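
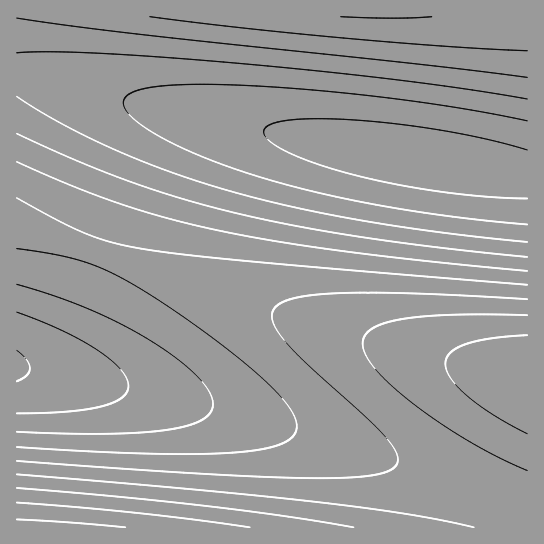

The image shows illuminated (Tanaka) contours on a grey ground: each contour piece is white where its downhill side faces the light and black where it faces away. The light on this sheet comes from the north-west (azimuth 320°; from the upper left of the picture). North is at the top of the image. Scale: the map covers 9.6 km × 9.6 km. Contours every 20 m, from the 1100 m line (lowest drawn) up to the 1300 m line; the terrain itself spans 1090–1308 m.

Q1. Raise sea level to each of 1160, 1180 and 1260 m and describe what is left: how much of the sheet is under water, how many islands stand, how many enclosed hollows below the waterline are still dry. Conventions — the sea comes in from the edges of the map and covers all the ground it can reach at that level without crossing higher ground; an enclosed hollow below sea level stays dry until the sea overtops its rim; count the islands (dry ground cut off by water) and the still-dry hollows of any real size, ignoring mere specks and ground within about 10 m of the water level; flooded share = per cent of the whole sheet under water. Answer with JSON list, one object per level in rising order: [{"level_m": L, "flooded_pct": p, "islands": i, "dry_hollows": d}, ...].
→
[{"level_m": 1160, "flooded_pct": 35, "islands": 0, "dry_hollows": 0}, {"level_m": 1180, "flooded_pct": 47, "islands": 0, "dry_hollows": 0}, {"level_m": 1260, "flooded_pct": 95, "islands": 0, "dry_hollows": 0}]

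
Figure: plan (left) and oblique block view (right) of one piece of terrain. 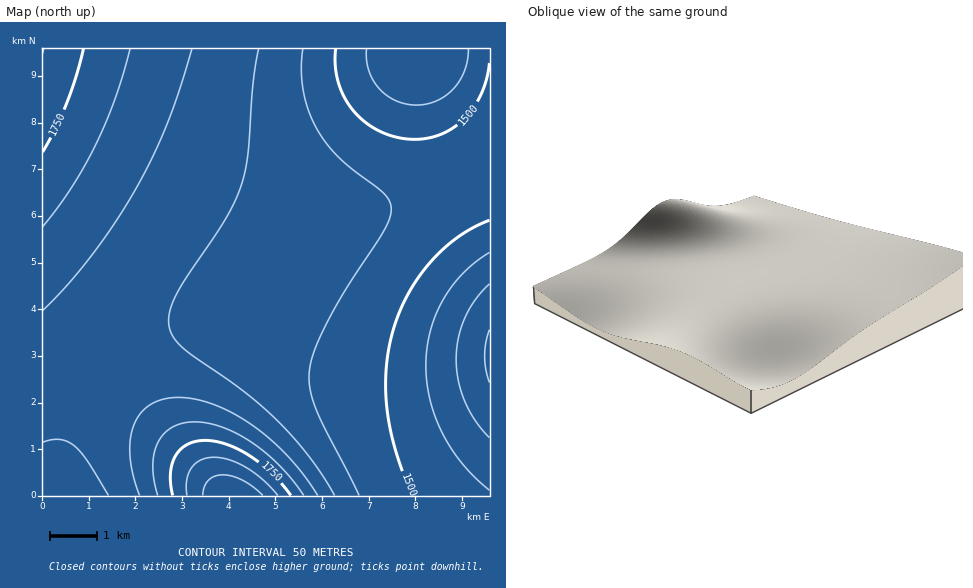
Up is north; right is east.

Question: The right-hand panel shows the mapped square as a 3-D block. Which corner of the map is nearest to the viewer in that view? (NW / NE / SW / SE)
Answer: NE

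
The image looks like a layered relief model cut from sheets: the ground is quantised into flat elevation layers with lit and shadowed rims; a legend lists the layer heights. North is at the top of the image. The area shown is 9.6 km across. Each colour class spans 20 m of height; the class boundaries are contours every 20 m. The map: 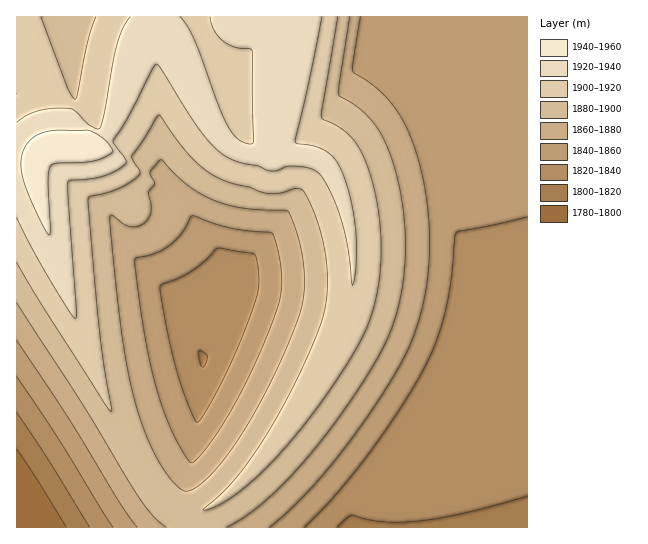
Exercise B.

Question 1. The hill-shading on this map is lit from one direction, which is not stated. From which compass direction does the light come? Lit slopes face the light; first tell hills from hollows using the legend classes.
NW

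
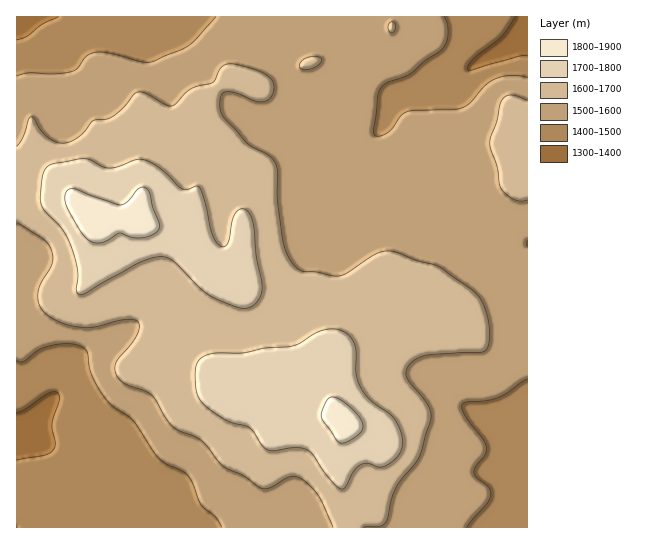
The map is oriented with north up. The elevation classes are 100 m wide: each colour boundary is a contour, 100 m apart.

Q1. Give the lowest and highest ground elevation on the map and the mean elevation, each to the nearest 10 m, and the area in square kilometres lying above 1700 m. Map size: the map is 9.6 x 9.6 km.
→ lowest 1350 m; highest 1840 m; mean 1590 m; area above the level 13.4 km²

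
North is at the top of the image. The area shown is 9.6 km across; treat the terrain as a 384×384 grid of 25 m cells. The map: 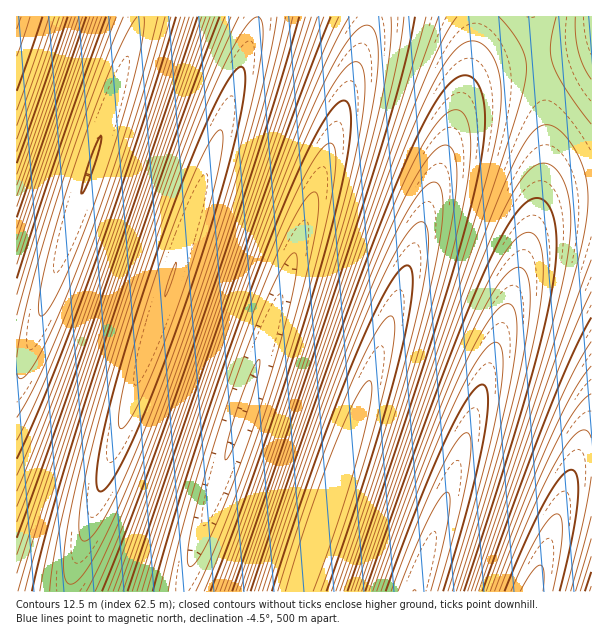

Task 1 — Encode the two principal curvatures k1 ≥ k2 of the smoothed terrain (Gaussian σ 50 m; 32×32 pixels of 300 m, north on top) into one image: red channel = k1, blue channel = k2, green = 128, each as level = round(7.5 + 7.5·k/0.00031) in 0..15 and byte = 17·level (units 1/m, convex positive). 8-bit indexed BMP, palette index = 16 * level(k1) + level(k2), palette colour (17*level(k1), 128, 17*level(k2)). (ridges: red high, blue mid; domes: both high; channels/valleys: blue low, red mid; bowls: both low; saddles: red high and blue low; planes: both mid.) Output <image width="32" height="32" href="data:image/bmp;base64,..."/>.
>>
<image width="32" height="32" href="data:image/bmp;base64,Qk02CAAAAAAAADYEAAAoAAAAIAAAACAAAAABAAgAAAAAAAAEAAATCwAAEwsAAAABAAAAAAAAAIAAABGAAAAigAAAM4AAAESAAABVgAAAZoAAAHeAAACIgAAAmYAAAKqAAAC7gAAAzIAAAN2AAADugAAA/4AAAACAEQARgBEAIoARADOAEQBEgBEAVYARAGaAEQB3gBEAiIARAJmAEQCqgBEAu4ARAMyAEQDdgBEA7oARAP+AEQAAgCIAEYAiACKAIgAzgCIARIAiAFWAIgBmgCIAd4AiAIiAIgCZgCIAqoAiALuAIgDMgCIA3YAiAO6AIgD/gCIAAIAzABGAMwAigDMAM4AzAESAMwBVgDMAZoAzAHeAMwCIgDMAmYAzAKqAMwC7gDMAzIAzAN2AMwDugDMA/4AzAACARAARgEQAIoBEADOARABEgEQAVYBEAGaARAB3gEQAiIBEAJmARACqgEQAu4BEAMyARADdgEQA7oBEAP+ARAAAgFUAEYBVACKAVQAzgFUARIBVAFWAVQBmgFUAd4BVAIiAVQCZgFUAqoBVALuAVQDMgFUA3YBVAO6AVQD/gFUAAIBmABGAZgAigGYAM4BmAESAZgBVgGYAZoBmAHeAZgCIgGYAmYBmAKqAZgC7gGYAzIBmAN2AZgDugGYA/4BmAACAdwARgHcAIoB3ADOAdwBEgHcAVYB3AGaAdwB3gHcAiIB3AJmAdwCqgHcAu4B3AMyAdwDdgHcA7oB3AP+AdwAAgIgAEYCIACKAiAAzgIgARICIAFWAiABmgIgAd4CIAIiAiACZgIgAqoCIALuAiADMgIgA3YCIAO6AiAD/gIgAAICZABGAmQAigJkAM4CZAESAmQBVgJkAZoCZAHeAmQCIgJkAmYCZAKqAmQC7gJkAzICZAN2AmQDugJkA/4CZAACAqgARgKoAIoCqADOAqgBEgKoAVYCqAGaAqgB3gKoAiICqAJmAqgCqgKoAu4CqAMyAqgDdgKoA7oCqAP+AqgAAgLsAEYC7ACKAuwAzgLsARIC7AFWAuwBmgLsAd4C7AIiAuwCZgLsAqoC7ALuAuwDMgLsA3YC7AO6AuwD/gLsAAIDMABGAzAAigMwAM4DMAESAzABVgMwAZoDMAHeAzACIgMwAmYDMAKqAzAC7gMwAzIDMAN2AzADugMwA/4DMAACA3QARgN0AIoDdADOA3QBEgN0AVYDdAGaA3QB3gN0AiIDdAJmA3QCqgN0Au4DdAMyA3QDdgN0A7oDdAP+A3QAAgO4AEYDuACKA7gAzgO4ARIDuAFWA7gBmgO4Ad4DuAIiA7gCZgO4AqoDuALuA7gDMgO4A3YDuAO6A7gD/gO4AAID/ABGA/wAigP8AM4D/AESA/wBVgP8AZoD/AHeA/wCIgP8AmYD/AKqA/wC7gP8AzID/AN2A/wDugP8A/4D/AJe32OjXp4ZzcXBwc4a46Pj46KiGcnBwcHSHt+j4+MiXl7fY6Ni3h4RxcHByhafY+Pj4uIdzcHBwcoan2Pj42KeHp9jo6MeXhXJwcHF0l8j4+PjYl3RxcHBxhZfI6PjYt4anyOj42KeGc3BwcHOHuPj4+OiohnJwcHF0h7fo+Oi3hZfH6Pjot4d0cXBwcoWo6Pj4+LiHc3BwcHOGp9jo6MiEh7fo+PjIl4VxcHBxdJfI+Pj4yJeEcXBwcoWXx+joyISGp9j4+OinhnJwcHBzh7j4+PjYp4ZycHBxhIe32OjYg4WXyPj46MiHdHBwcHJ2qOj4+Oi4h3NxcHFzhqfH2NhyhIe36Pj42Jd1cXBwcXSXyPj4+MiXhHFwcHOFl7fY2HGDhqfo+PjoqIZycHBwc4e4+Pj42KeGcnBwcoWHt8fYcHKFl9j4+PjIh3NwcHByhqfY+Pjot4aDcXByhIanx8hwcYSHyPj4+NiXdXFwcHF0l8j4+PjIl4VycXFzhpe3x3Bwc4an6Pj46KiGcnBwcHOHuOj4+NiXhoNxcXOFl6e3cHByhZfY+Pj4yIdzcHBwcoan2Pj42KeGhHJxc4WHp7dwcHF0h8j4+PjYl3VxcHBxdZfI+Pjot4eFg3JyhIaXp3BwcHOGuOj4+OiohnJwcHBzh7fo+OjIl4aDcnKEhpencXBwcoWX2Pj4+MiHc3BwcHKGp9j4+NinhoSDc3SFh6dycHBxdIfI+Pj42Jd1cXBwcYWXx+jo2LeHhYNzdIWHl3NwcHBzhrjo+PjoqIZycHBxdIe32OjYt5eGhIN0hYaXdHFwcHF1l9j4+Pi4h3NwcHBzhqfH6OjIl4aEhHSFhpeFcnBwcHSHyPj4+NiXhXFwcHKFl8fY2Minh4WEhHWGh4ZzcHBwc4a46Pj46KeGcnBwcYSHt9fYyKeXhoSEdYaHh3RwcHBxdZfY+PjouIeEcXBxc4anx9jIt5eGhYV1hoeXdXFwcHB0h8j4+PjIl4VycHFzhZe3x8i4l4aFhYWGh7iGcnBwcHOGuOj4+NinhoNxcXKFh6fHyLinh4aFhYaHyId0cHBwcoWn2Pj46LeHhHJxcoSGp7fIuKeXhoWGh4fYl3VxcHBxdIfI+Pj4yJeFgnFyhIaXt7e4p5eGhoaHh+i4hnJwcHBzhrfo+PjYp4aDcnJzhZent7iol4aGhoeH+MiHdHBwcHKFp9j4+NinhoRycnOFh6e3t6iXh4aGh4f42Jd1cXBwcYSXx+j46LeXhYNyc4WGl6enqJeHhoaGh/jouIZycHBwc4e32PjoyJeGhHNzhIaXp6eXh4eGhoaH+PjIh3RwcHByhqfH6OjIp4aEg3N0hoeXp5eHh4aGhoc="/>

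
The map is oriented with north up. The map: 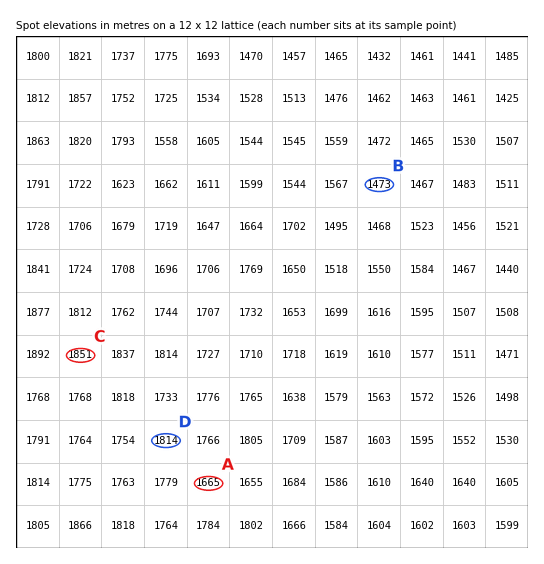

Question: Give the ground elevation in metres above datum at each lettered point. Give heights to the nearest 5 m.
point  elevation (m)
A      1665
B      1475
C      1850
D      1815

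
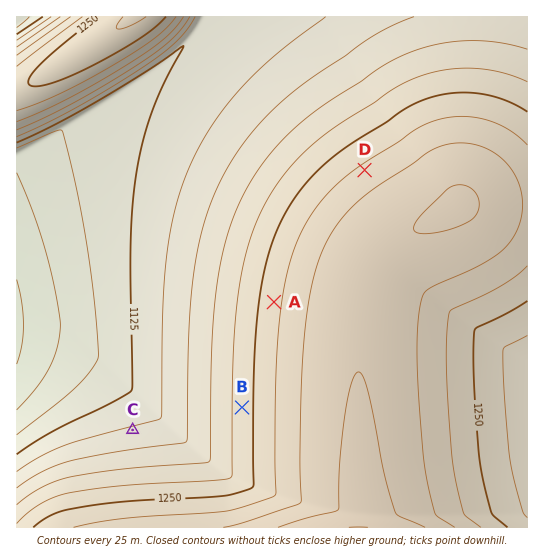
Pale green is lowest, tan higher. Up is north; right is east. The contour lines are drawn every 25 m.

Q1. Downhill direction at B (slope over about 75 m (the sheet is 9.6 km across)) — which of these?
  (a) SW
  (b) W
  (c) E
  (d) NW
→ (b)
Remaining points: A W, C N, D NW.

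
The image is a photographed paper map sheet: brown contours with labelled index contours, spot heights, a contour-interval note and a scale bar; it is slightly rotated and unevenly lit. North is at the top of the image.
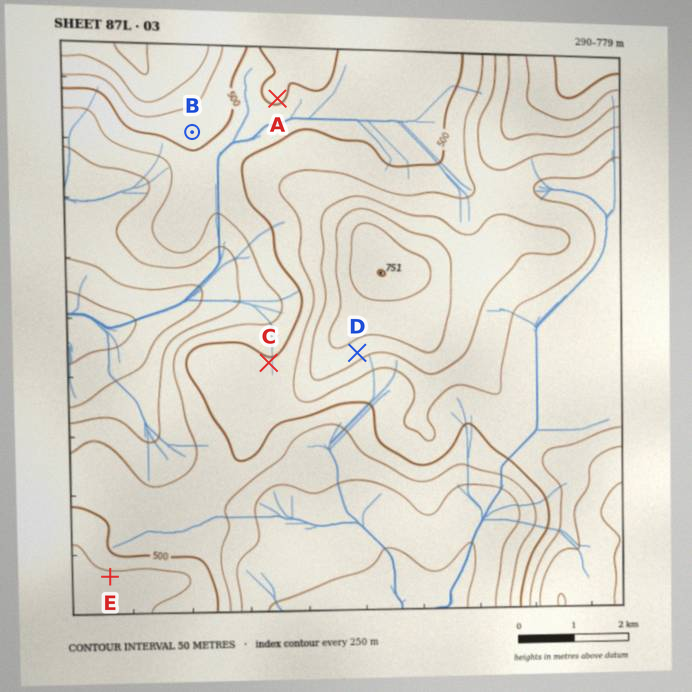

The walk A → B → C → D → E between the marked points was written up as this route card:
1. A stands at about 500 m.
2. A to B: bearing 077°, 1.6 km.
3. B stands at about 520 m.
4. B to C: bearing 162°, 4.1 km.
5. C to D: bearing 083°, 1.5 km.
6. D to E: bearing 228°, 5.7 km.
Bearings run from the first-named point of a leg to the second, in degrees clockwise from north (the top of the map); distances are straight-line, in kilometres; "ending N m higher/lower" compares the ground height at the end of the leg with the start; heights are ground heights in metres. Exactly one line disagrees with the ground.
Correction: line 2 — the bearing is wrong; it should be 248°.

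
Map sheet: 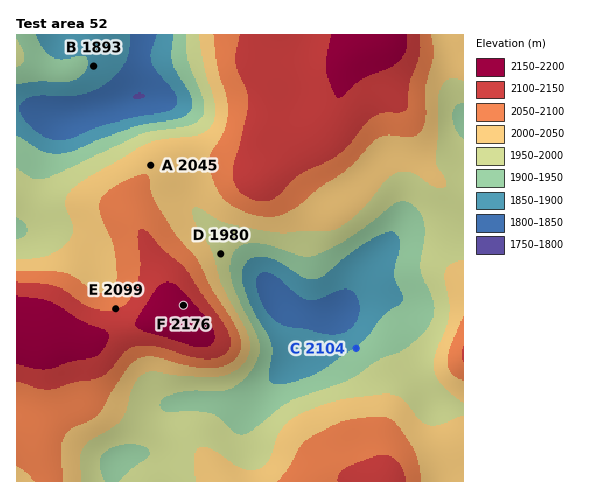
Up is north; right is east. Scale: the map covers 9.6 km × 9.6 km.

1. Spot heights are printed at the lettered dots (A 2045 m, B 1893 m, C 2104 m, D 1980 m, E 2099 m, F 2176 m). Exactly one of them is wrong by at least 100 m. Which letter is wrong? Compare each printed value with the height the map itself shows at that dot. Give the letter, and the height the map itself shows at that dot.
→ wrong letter C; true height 1904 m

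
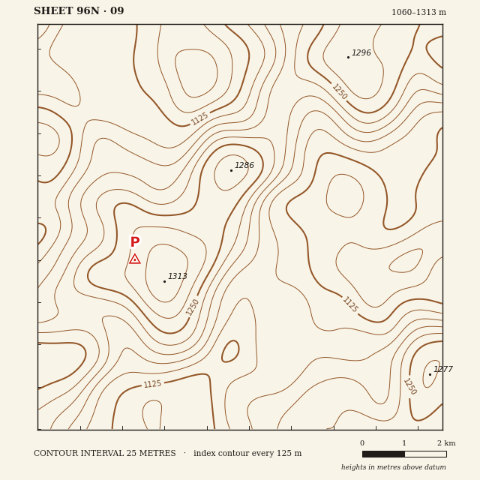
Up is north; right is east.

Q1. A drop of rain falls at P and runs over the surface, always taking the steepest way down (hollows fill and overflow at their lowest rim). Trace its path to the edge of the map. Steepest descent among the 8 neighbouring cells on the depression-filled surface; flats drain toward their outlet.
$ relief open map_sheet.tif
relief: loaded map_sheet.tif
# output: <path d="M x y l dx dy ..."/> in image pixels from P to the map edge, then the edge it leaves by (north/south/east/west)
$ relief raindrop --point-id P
<path d="M135 260l-11 0-18-18-8-4-3 0-1-1-25 0-7-2-24 0"/>
exit: west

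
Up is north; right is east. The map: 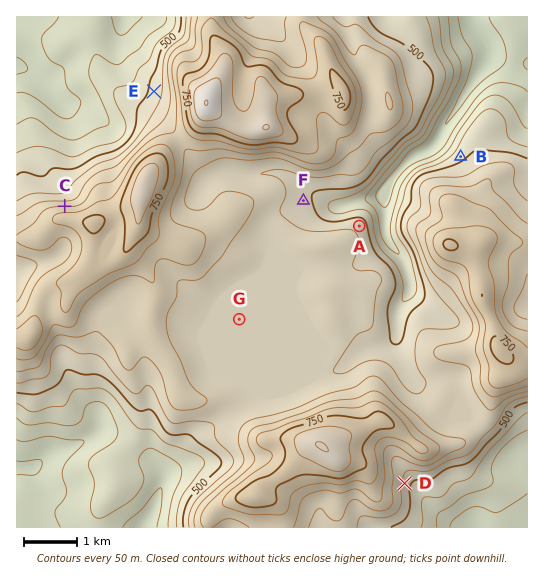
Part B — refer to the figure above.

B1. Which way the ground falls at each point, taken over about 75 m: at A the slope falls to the NE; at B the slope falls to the NW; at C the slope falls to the N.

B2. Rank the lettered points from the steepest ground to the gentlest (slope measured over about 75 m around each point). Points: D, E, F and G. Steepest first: D E F G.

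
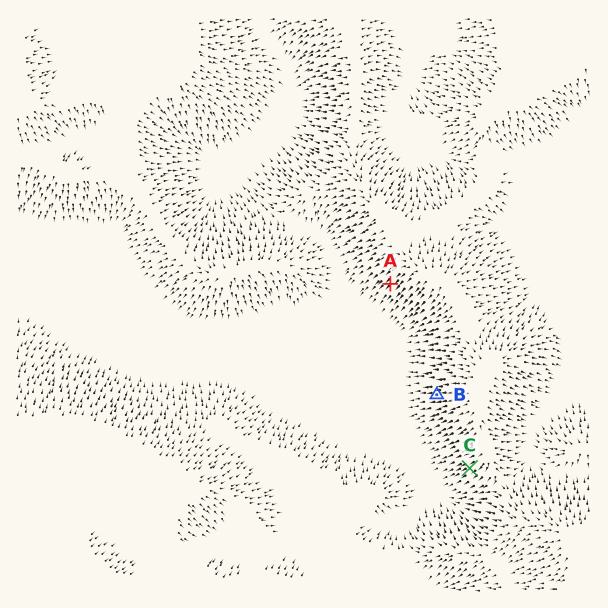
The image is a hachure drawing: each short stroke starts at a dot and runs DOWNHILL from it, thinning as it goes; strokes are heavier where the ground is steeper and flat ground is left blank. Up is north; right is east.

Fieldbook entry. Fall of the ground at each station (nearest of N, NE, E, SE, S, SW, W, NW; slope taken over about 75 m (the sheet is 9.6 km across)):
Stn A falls SW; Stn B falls W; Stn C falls SW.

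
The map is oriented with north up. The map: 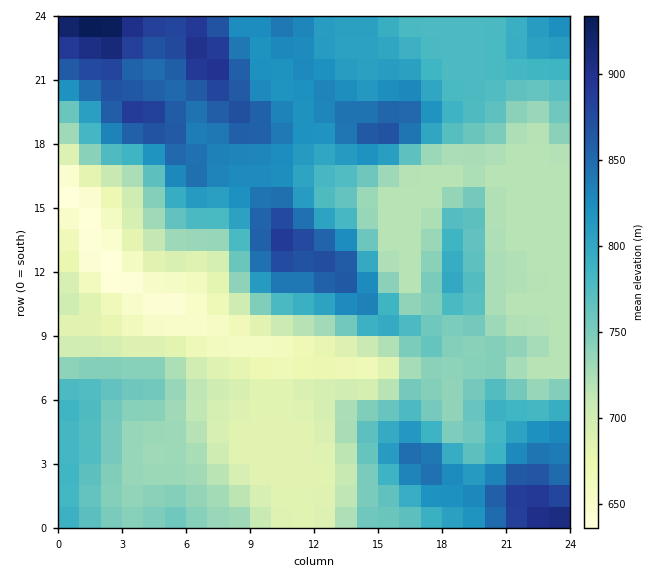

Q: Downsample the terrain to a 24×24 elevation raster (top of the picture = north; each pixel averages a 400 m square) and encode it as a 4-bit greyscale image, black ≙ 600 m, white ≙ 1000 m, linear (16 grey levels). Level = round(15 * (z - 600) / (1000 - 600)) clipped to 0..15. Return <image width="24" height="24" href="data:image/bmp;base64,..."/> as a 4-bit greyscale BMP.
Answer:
<image width="24" height="24" href="data:image/bmp;base64,Qk2WAQAAAAAAAHYAAAAoAAAAGAAAABgAAAABAAQAAAAAACABAAATCwAAEwsAABAAAAAAAAAAAAAAABEREQAiIiIAMzMzAERERABVVVUAZmZmAHd3dwCIiIgAmZmZAKqqqgC7u7sAzMzMAN3d3QDu7u4A////AHZlZlVUMzVmZ4ibvHZVVVVEMzRmeImru3ZlVVRDMzRnmYiaqXdlVVQzMzRomXZ4mXdlVUQzMzVnh2Z4iXdlVUQzM0VmdlZ3d3dmZURDM0REZVZ2VVVVVUMzMzMzVVVVRERDMzIiIzNFZlVVVDMyIiIjRFZ3dmZVVEMiIiNGd4iXVnZUREISIiNYmaqFRnZVRDISMzRpqqp1RXZVRCEjRVV6uqhkRXZURCEkVneKqYdURWZURBI0V4iJmHZURFZURCNFaZmIiHdlREVERDV3iZmZiIiIZVVURVeaqpmqmImql2ZlRWirupqqmJmZmHdlVomqqaupiJiIl3d2Zqq6mruoiYiIh3d3d7vLqruYmIiId3d3iM3Lu7qImYiHd3d3iA=="/>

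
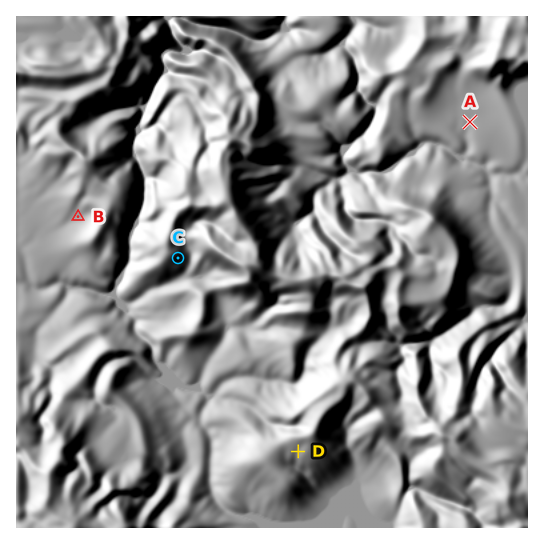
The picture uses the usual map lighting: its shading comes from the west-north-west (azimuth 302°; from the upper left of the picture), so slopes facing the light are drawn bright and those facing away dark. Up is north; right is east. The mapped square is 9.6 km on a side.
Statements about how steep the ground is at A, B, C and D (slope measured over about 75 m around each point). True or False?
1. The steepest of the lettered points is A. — False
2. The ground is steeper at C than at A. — True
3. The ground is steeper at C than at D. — True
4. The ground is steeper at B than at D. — False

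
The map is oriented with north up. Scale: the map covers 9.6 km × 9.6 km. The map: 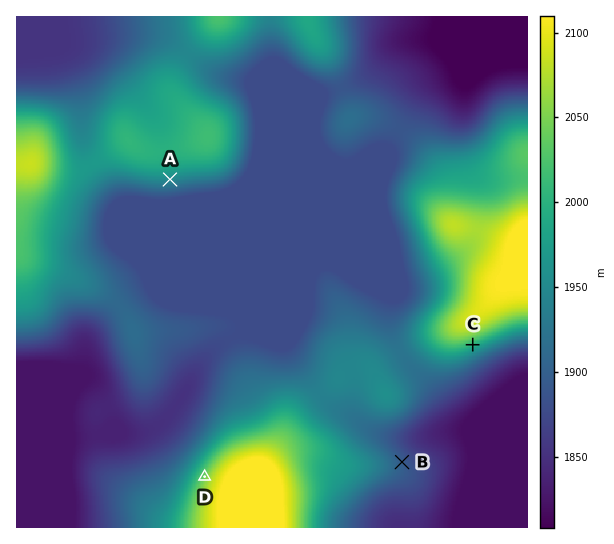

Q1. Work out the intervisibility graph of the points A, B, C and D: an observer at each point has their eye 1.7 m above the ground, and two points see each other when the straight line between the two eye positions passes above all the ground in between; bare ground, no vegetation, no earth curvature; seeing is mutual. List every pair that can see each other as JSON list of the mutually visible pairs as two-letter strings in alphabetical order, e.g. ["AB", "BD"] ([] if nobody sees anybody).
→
["AD", "BC"]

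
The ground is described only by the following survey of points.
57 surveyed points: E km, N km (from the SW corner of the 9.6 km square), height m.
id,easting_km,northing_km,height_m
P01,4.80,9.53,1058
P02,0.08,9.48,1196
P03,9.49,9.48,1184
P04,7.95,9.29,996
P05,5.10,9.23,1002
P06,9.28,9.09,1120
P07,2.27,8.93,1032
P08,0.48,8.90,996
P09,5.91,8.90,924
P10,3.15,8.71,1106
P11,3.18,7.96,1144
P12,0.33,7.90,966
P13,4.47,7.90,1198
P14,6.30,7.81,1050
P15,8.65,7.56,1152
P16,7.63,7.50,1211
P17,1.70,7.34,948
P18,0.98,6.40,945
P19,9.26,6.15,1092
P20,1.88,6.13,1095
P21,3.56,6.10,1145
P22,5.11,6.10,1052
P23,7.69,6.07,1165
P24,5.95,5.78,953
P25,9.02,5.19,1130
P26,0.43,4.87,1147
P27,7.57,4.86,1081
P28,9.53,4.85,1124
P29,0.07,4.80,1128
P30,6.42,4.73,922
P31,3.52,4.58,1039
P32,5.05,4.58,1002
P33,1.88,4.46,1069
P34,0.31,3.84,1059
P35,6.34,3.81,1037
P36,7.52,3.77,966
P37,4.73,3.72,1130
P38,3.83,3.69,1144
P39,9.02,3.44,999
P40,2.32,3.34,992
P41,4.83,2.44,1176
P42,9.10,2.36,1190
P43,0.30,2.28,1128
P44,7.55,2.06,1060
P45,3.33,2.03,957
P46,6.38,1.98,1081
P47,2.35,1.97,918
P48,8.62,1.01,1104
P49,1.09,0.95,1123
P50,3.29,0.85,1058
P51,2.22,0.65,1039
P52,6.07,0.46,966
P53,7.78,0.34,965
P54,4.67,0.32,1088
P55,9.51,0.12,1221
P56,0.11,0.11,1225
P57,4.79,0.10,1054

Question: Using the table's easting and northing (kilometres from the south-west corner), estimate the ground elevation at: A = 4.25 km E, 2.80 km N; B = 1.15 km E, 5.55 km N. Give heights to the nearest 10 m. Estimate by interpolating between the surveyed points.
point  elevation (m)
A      1140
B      1070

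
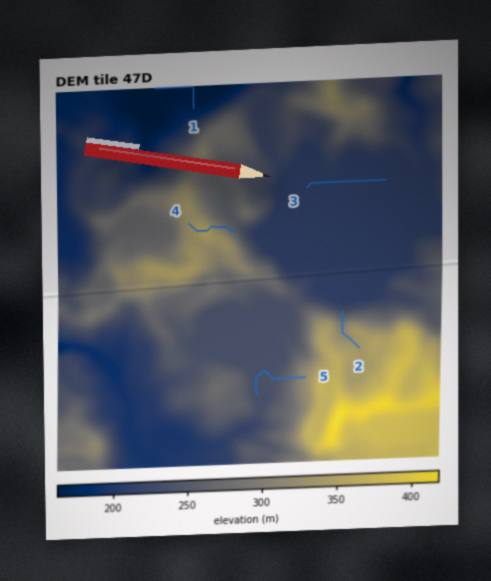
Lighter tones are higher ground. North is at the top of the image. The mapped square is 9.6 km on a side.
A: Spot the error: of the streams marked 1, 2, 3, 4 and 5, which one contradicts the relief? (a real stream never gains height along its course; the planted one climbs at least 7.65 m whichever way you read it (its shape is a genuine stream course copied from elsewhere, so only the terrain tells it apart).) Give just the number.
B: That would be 4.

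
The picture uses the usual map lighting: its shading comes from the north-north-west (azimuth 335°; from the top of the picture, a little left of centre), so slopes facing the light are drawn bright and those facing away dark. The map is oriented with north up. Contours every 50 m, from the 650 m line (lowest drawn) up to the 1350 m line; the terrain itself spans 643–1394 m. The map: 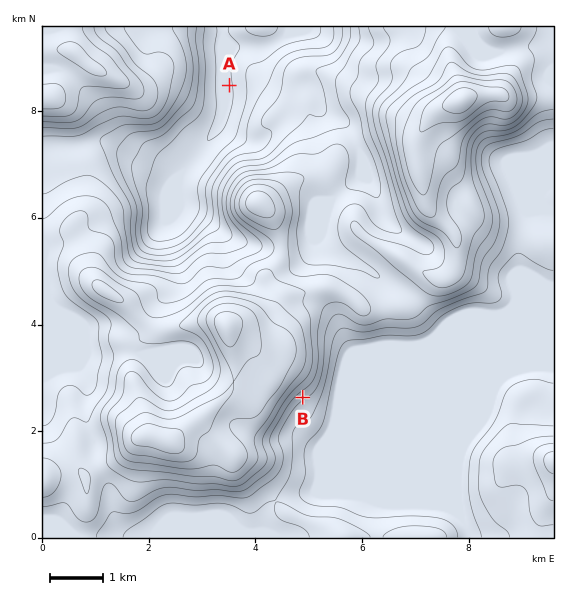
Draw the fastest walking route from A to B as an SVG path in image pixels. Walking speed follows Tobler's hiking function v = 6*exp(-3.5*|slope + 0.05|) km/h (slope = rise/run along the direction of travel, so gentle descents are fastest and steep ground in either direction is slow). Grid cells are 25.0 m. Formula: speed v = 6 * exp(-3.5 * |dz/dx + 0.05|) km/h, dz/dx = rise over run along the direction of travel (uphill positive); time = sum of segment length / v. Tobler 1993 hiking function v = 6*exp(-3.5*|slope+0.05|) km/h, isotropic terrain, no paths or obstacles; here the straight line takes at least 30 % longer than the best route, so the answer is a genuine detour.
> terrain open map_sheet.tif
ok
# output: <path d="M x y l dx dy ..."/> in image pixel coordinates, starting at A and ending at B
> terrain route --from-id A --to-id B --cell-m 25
<path d="M229 85l14 7 40 40 4 8 0 17 10 22 0 92 12 24 0 6 7 14 0 62-7 14-6 6"/>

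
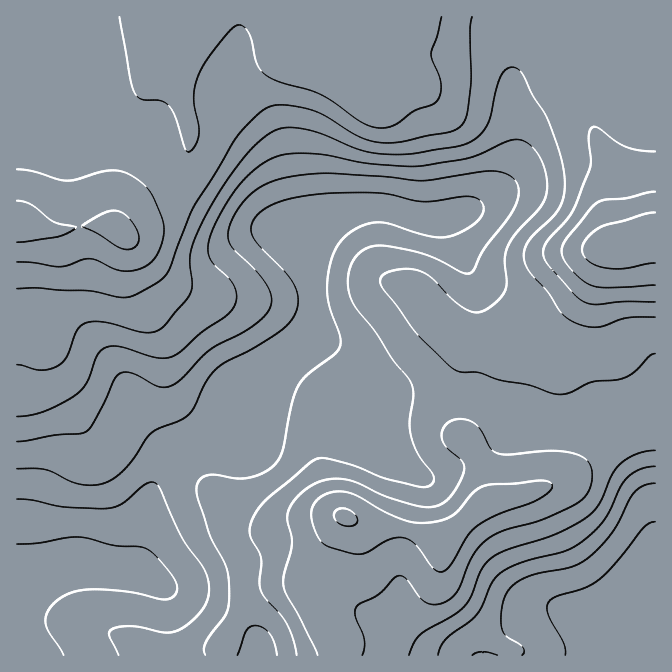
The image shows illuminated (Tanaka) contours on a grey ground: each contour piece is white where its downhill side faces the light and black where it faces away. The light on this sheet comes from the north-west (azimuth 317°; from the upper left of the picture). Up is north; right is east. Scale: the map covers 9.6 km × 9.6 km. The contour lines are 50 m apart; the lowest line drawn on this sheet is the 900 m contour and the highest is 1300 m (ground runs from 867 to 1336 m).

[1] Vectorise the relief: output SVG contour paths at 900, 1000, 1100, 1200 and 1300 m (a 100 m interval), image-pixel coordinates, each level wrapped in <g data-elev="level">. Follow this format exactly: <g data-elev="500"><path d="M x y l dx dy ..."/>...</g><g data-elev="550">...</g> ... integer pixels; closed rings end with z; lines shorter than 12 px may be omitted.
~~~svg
<g data-elev="900"><path d="M565 655l-1-11-16-30-1-7 2-5 6-5 29-9 15-8 18-18 27-34 5-4 6-2"/><path d="M17 544l21-1 39-6 11 1 27 8 27 1 7 3 6 5 14 17 7 10 1 6-1 6-4 4-5 1-8 0-29-7-33-3-20 2-17 7-12 12-3 12 4 10 15 23"/></g><g data-elev="1000"><path d="M237 655l10-25 3-3 5-2 9 3 6 6 5 10 2 11"/><path d="M438 655l3-8 5-9 24-17 8-7 13-30 7-9 9-6 11-5 46-12 15-8 15-12 10-12 6-10 10-23 7-9 13-9 15-3"/><path d="M17 469l28 1 27 12 12 3 14 0 12-4 8-6 10-10 18-27 6-5 8-5 20-8 10-7 5-8 11-23 11-14 9-6 34-18 27-19 7-8 4-10 0-10-2-9-10-15-29-30-6-11 0-7 3-7 13-11 12-5 15-4 43-5 45 0 40 9 45-6 8 2 5 3 4 7-4 10-10 9-16 8-10 2-11 0-43-13-15-2-10 3-11 5-10 8-7 9-8 20-2 23 3 17 10 28 0 10-5 8-28 22-9 12-6 16-8 44-5 11-9 11-15 7-16 3-22-4-8 0-8 3-4 7 0 12 12 35 17 33 3 19 0 16-1 10-4 7-18 25-2 6 1 7"/></g><g data-elev="1100"><path d="M362 655l3-8-1-9-9-24 1-6 2-3 20-11 16-15 6-3 7 3 12 18 8 6 10 1 11-4 10-11 16-35 13-14 17-9 43-13 27-13 9-7 6-8 3-10 0-10-4-8-9-7-17-4-18 0-36 4-10-2-7-5-9-16-5-7-9-5-10-1-6 1-7 5-3 5 0 7 4 10 17 15 1 5 0 5-11 21-6 7-7 5-12 2-14-2-27-8-30-14-13-4-20 1-17 8-13 12-6 14-1 6 5 24-8 30-1 10 3 10 13 23 19 38"/><path d="M17 416l14-1 14-4 19-9 13-8 10-12 10-27 8-7 13-2 37 11 15 0 10-5 22-20 27-19 6-10 1-11-6-12-15-15-6-8-1-12 4-13 17-32 18-23 21-17 10-4 12-2 28 0 50 9 49 3 53-8 42-18 6 0 7 2 10 8 7 12 4 15 1 15-6 15-24 25-9 13-3 13 1 29-2 6-6 7-14 11-7 1-7-1-16-11-26-25-8-4-10-2-15 1-11 5-4 5 3 8 37 49 30 30 10 5 18 0 20 8 29 5 25 8 10 1 10-2 20-10 23-2 10-3 10-6 15-16 5-1"/></g><g data-elev="1200"><path d="M342 525l12 1 2-2 2-4-1-3-5-5-10-4-6 2-2 5 3 7z"/><path d="M17 289l20-1 25 2 26 1 37 6 10-2 24-13 6-6 5-8 24-61 40-65 8-11 13-14 9-7 6-4 17-1 25 5 15 7 32 19 19 6 24 0 46-10 9-3 8-9 3-13 3-27-1-48 2-15"/><path d="M655 151l-15-1-13-3-12-6-16-13-4-1-3 1-3 9 2 28-14 37-9 16-21 24-4 10 1 6 6 9 25 28 10 7 12 2 27-2 31 0"/></g><g data-elev="1300"><path d="M122 248l6 1 6-1 4-5 1-5-1-6-4-7-10-12-7-2-9 0-25 14-1 2 15 6z"/><path d="M17 242l41-5 12-5 6-5-21-5-23-17-7-3-8-1"/><path d="M655 212l-10 2-45 13-13 11-4 7-1 5 2 7 5 5 16 6 19 1 31-6"/></g>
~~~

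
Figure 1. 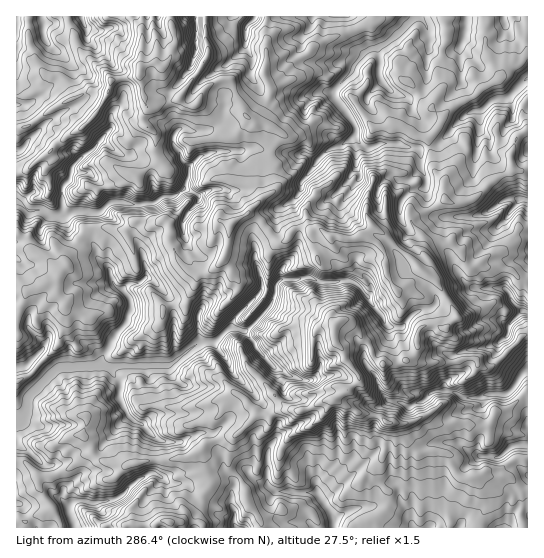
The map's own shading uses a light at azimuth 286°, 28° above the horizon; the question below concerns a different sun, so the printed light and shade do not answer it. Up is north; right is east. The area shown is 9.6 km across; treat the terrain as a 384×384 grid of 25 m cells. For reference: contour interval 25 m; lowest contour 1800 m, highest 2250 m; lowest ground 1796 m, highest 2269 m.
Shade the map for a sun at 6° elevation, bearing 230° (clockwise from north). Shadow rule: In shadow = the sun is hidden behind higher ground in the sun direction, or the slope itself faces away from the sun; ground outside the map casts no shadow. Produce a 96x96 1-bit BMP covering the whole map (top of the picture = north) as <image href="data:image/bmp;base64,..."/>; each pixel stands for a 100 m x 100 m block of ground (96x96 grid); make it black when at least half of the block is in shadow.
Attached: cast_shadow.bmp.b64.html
<image width="96" height="96" href="data:image/bmp;base64,Qk2+BAAAAAAAAD4AAAAoAAAAYAAAAGAAAAABAAEAAAAAAIAEAAATCwAAEwsAAAIAAAAAAAAA////AAAAAAAAYAAAnYB+cABAAIEA4c+P/4P+cADAAAHA8+Of/8cA+ACAAAHB58P//8cx8AAAAAAB//G//4+/4AEAAAAD9/m//8//4AEAAAAH4Bj//9//wAEAAAAHwAz//5//wAMAAAAAABj+B5+DgAYAAAMAAAB4B78HAAAAAAcOAAAQB38PAAAAGl8fAAAAAPMeAAQAH+48AAAAAAI8AAQAD/D4AYf4BAMwAAAAH/vwAY//AAMwAAAA/j8AAb//AAMAAAAD/B8KAf//GBAAAAAA8HceA//wGBAAAAAAAHMOQ//gAAAAEAAAAH8AAP/AAACAOACAADMAAf+BAACAEAfg/yEAA/wAAAAAEH/4P4MAR/wAAAYOAf/8H7ACS/gOAA4+B//+//iAW/gMABx4AP////wA3/trgHziAb////4An//vgPn/h3v/4A4AX//vAfP//nsDwB/Af//8Aef/3P4DwB/gH//8D8/4APAAAD8gA//+O9/wgfQAAf8AAL/wN5/gw/d/wecAAAAAP5/Ag/9P/+UABgAEDz+Ah//P//AIXIAMDj8Aj//fA/k4EMAMAnwAD/+eH/x0AeAMAPwAD/+Mf/3kAOAMQH4AAP+Af/9sABAMYA7gAf/Pf/9gADgM4weAH/4Pn/9AADwM4AcAH/4GP/8AAfwI8AcAP/4AP/8AH/4ccAMA//wAf/4AH/44IAGG//wGf/4AX/x4ABGP//wc//4A//9wABX///2R//4AR+BgAD7///PB//6ACeAAAD7Hn/OD//8AH8GAAH7AAAMP//+AP8GAAPzAcAcf//8Af4GBQHyAYwc///8GfwMDwPwAAAd///8M/gMDgPwAAAb///8d4AIHgPgAAA////8d4AAHgPgABjv/////4AAHAHDAPwf/////4CAHAHHAf5////3///AHoAPd/7///////+f/o8f7/7//////////8+/7/7/////9/f//8+f5/7//z/8DgP//9+P9/7//cf8DgIB/9/A8f7//+P8BgADP9/B+/7//+D8jwwDDgAB/n9///AAz7wHHgAB/z9///AAD7gCDgAB/j9///gAA8A8HwAB/z7///gIAcD4PyAB/3////kfA+H4f/8B//////sdB8HgfJ+B//////ocAYOAeAAAF/////4cAAgAcAAAB/////4MABxAe4AAf/5wf/4AABwA/4AA/94Ac/zLAAAD+AAD//4B4/z7gAMD8AAf//7Hwf70gAcAIAB///3Pgf73AAMAAAB///mfgH70AAOAAGD///u/hAfwAAAABmD///P/AgHwAIDD53D7///+AQAYAAjDEzH7//74YAAgANhACeHzH/7wYIAAAdDADP/3v/7gcMAQD+HiHn/3//7g8MwYH8fAHn/3//7gcMgAP4+GBz/3///gc9AAPw8GT7/34f/g88AAfjwCX7/38P/m88EAfDwCT7/n87/A8MGgeHgCz//n+wAA8cGg8HxCz//n/4AAccDA+HiCz//n/9AAceHA+PAD3//3//gAceHA8PALn/////wAAOHA="/>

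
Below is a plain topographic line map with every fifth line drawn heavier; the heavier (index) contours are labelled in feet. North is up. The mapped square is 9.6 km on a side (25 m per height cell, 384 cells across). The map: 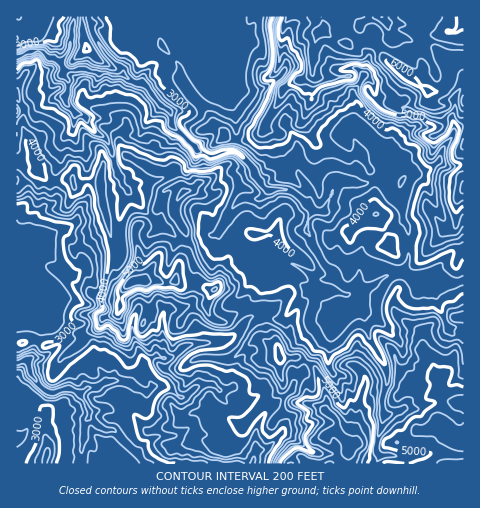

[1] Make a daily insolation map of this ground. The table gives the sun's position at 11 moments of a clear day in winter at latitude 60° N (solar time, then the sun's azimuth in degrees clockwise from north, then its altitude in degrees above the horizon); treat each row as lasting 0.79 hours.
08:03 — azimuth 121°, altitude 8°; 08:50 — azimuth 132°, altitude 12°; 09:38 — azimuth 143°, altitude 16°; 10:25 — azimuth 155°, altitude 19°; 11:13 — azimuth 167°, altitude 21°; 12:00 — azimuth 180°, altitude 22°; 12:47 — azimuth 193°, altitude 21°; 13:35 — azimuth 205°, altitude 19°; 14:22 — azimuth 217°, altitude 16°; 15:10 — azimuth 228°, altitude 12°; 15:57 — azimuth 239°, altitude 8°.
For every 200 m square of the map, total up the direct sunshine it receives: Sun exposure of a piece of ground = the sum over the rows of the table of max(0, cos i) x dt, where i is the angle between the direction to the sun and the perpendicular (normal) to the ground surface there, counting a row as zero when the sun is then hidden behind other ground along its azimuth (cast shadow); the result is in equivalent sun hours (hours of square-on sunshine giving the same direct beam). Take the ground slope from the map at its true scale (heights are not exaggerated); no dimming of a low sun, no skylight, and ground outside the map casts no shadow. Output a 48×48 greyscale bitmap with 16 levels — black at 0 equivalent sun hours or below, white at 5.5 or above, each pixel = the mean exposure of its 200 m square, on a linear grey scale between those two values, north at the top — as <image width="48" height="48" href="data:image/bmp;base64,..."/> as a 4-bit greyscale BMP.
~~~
<image width="48" height="48" href="data:image/bmp;base64,Qk32BAAAAAAAAHYAAAAoAAAAMAAAADAAAAABAAQAAAAAAIAEAAATCwAAEwsAABAAAAAAAAAAAAAAABEREQAiIiIAMzMzAERERABVVVUAZmZmAHd3dwCIiIgAmZmZAKqqqgC7u7sAzMzMAN3d3QDu7u4A////AFVYh2Zmdka97u7//tdkN2EBWZlBA0MyIkRFdmRXY1iaq8y5iqdjEQJqiLtb3LqZrEVjVmN0NatzI3dmZ5imISeogzZTRpmZhYVUVmQRSXd5ulaHd4eHREIlYzRBEneYQ3ZmZmNKp3IjWah3dldUVnh3YiQxESFFVWZld4ZTaGNZg1ZmMkVjapimITVTQRIiaGZBNSW6l1RFQBRjOGVXaIUTEDRTiHdnd2YQACMTZCIyBEIiMldnoSAiESdSR4ZmMkEbyrlyAVhmiahXqHeKlEFRACZyNWdmQUFYq6ubvKaN7su7mqvLdVUxE2QxREZldRJVipd5maeWRb7d3MzLqYYgJ0ESUUVURrd0SsmYm6qUUhRTN4VnZVAQAAEUUVdCJs2pU4y7762rpSAAEmmGQAAAABElEmQxAiMxJWn+zr/c3sqYdDUxIiEQABIhFVRBAURVQyW/63vJi6nf+UIAEzIREQEASFNmJWZmVquL+1SWVazWR3MzMmQzMiInpAATemZmZCETe5V3ZWulNHmHg2dVVVVnQAABEGZmZVdnZrur3reMkzEBaUZnZlZUMgABAVZmaJYlXf///9ubuSIRJGZ2VFVDRjIiIndmh0NGI3mYeFQBQ1NENYdDSGhjETVUZnd3ZGNmIhBDFUIAE1ZmdUiFh3eIdqqZq3ZlWYd2MjAmI1IAJEeGRqZJmIiKyo3ZeWZVaHiIQ1ETITMRJVVWqDJZmqq7lnjdl2VmZViIRHEAITQiNWiIczN5mZZWZmWN7GZmU3eINXQQJ4VENXd3VCRleJmGRVVp3XiZmEWINUdkmUZnM1M0aJVBM2qoVHiWenqs7YmHRBBZpkaJUjMjWGIBMkaIZZqEmpinapiGQxFYeImpkxESIyN1ZmMyJVc2rOvNmMuGUyZXWO2qqFUQAUiGVCIzRVMneozMyoiHVHZTVEhyaHMlV5h2UhEUZlJYZoy2V1NWNYhzEAFHRTFYqGl4iJl2ZVNmVLeFIjFGSap0UgACdkSZd4mZq5hmRGhiElcyEgEzOoMAAAAAEiq6iImqqZZWZnq0nFYyEAJSMxAAAAACE5zLqYmYZVRneYinaFVVIBQQMAAAAAEY2azt2apkVlR4id/rVGEjUhEEM0AAACinQ1apWvqHZlabqnQnZUISIhAhRVIAAREiASNYZqu6hnnO/sm7e0QREBSGQSUQACQgASM5uYzduqzv///+y4RBAHUhECMhWJYhIiM1ypu5y63JdouWeWRGUTMCIREmmYNFVDRFu8mbuatYmpirpWh0IRMBAABZmERVVVeFPN3//qI4vuYimDl2ARAAAFmYZVVmVVdXEjqHeWSbyjRFaBJTNVSZRpyWZlVmVVUVRFiYl43dcSVoeRARU66Tr7iZdVZmZVQmapiK3/yEEkRnRaZ51DY1uHZnVmdmZmRYq6aLuouCEzRjRnvdlVU4d2ZlVmVVVFV4qJiqZURlNXh6upd4dVQ1Z2ZlVVVVZmV4mFRWVERTZ2ZVWYd4mVRod2ZkRURmZWVlWndkVoYSeJhlVw=="/>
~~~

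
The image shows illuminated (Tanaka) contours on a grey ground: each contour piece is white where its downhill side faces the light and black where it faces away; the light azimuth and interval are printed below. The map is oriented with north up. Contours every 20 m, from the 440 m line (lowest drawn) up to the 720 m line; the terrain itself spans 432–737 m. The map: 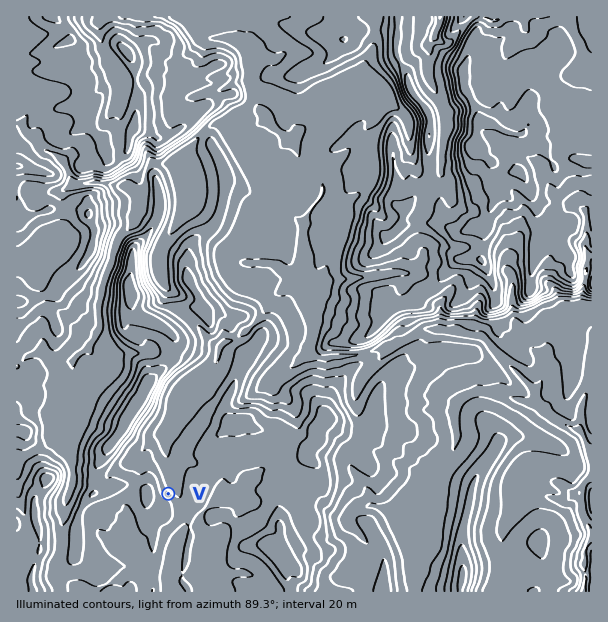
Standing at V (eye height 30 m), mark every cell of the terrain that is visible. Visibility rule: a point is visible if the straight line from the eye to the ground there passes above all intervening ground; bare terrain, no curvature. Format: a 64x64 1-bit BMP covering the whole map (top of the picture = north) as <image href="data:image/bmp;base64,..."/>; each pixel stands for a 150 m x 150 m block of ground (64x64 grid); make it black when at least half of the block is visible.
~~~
<image width="64" height="64" href="data:image/bmp;base64,Qk0+AgAAAAAAAD4AAAAoAAAAQAAAAEAAAAABAAEAAAAAAAACAAATCwAAEwsAAAIAAAAAAAAA////AAAAAAAgPT/8AAAAAAANf+wAAAAAADl/DAAAAAAAeT+IAAAAAAABP5AAAAAAAAE/+AAAAAAAAT/4AAAAAAABP/gAAAAAAAH3+AAAAAAAAfP4AAAAAAAB8/mAAAAAAAH7+4AAAAAAAf//wAAAAAAB///AAAAAAGP9/4AAAAAAOf//AAAAAAAf//+AAAAAAB///MAAAAAAD//AwAAAAAAH/gBAAAAAAAf+AEAAAAAAA/8AAAAAAAAD/wAAAAAAAAH7AAAAAAAAAPuAAAAAAAAAf8AAAAAAAAA/wAAAAAAAAHIAAAAAAAAARwAAAAAAAAAHgAAAAAAAAA/AAIAAAAAAAAAAOMgAAAAAAAAAyAAAAAAAAA74gAAAAAAAAfiEAAAAAAAD+MQAAAAAAAPwRAAAAAABg4BIAAAAAAHj0EAAAAAAAfPwAAAAAAABH/AAAAAAAAECAAAAAAAAAGIYQAAAAAAAwDxAAAAAAADAfIAAAAAAAMB4gAAAAAA/wH8AAAAAAD/AeAEAAAAAP8BwAAAAAAA/xGAAAAAAAA7EQAAAAAAABsRgAAAAAAAQBHAAAAAAAB8EYAAAAAAAABhgAAAAAAAAMEAAAAAAAZhwwAAAAAAB/+DAAAAAAAB/4IAAAAAAAD/gwAAAAAAAf8BAAAAAAAH/wCAAAAAAAQDAAAAAAAAAAGAAAA=="/>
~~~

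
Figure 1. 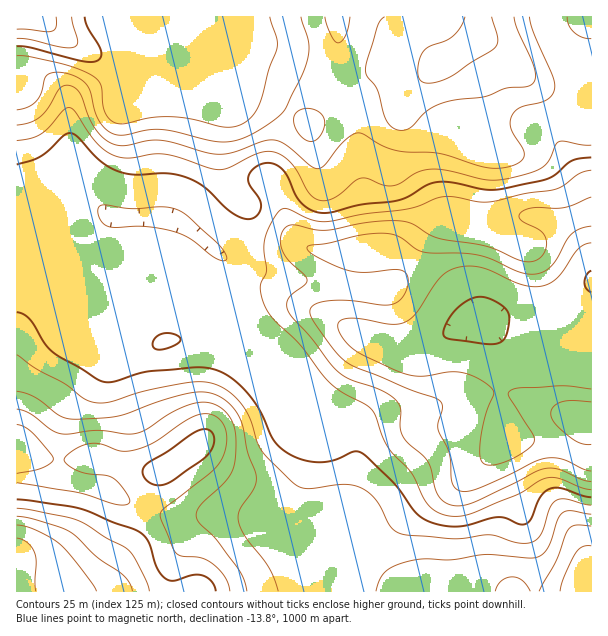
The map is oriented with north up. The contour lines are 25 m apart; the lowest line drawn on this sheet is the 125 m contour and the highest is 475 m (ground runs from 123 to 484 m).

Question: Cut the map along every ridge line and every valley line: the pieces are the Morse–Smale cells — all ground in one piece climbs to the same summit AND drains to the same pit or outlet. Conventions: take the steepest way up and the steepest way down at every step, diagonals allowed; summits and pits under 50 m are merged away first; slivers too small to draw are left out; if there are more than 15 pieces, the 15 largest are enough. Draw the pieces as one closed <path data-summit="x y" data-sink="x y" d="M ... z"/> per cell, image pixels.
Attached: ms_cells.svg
<path data-summit="17 557" data-sink="480 323" d="M456 208l-16 3-14 14-16 23-5 4-22-4-17 2-4 2 0 32-4 25 0 21 4 6-32-18-37-17-26-18-28-13-51-44-14-8-12-2-49 0-34 56-10 24-7-7-29-15-16-3-1 320 311 1 1-7-4-13-28-35-8-18 19-52 3-17 0-9-3-6 5 3 15 0 20-12 15-16 10-17 6-19 14-25 30 0 27-17 25-10 12 3 7 7 7 13 0 65 6 28 42 4 34 15 9 1 1-189-6-15-20-24-21-12-15-2-33 1z"/><path data-summit="17 17" data-sink="480 323" d="M591 16l-574 0-1 254 17 4 29 15 7 7 10-24 34-56 49 0 12 2 14 8 51 44 28 13 26 18 25 11 42 22-2-4 0-21 4-25 0-32 4-2 17-2 13 4 12-2 18-25 17-15 13-2 41 9 33-1 15 2 15 8 18 17 8 11 5 14z"/><path data-summit="588 591" data-sink="480 323" d="M480 322l-16 3-42 24-30 0-14 25-6 19-10 17-15 16-20 12-15 0-5-3 3 6-3 26-19 52 8 18 28 35 5 20 263-1 0-132-44-17-42-4-6-28 2-59-9-19z"/>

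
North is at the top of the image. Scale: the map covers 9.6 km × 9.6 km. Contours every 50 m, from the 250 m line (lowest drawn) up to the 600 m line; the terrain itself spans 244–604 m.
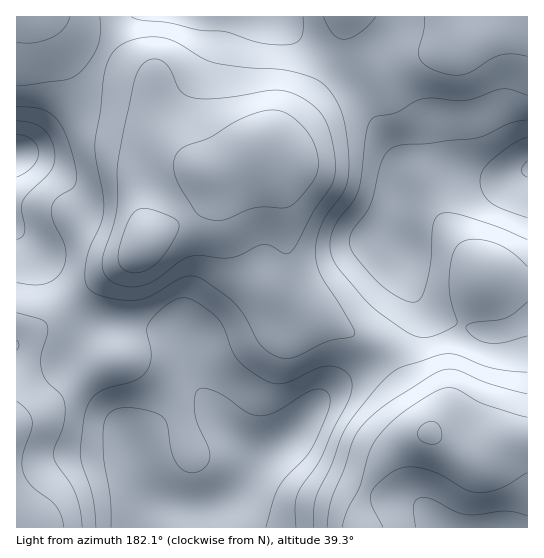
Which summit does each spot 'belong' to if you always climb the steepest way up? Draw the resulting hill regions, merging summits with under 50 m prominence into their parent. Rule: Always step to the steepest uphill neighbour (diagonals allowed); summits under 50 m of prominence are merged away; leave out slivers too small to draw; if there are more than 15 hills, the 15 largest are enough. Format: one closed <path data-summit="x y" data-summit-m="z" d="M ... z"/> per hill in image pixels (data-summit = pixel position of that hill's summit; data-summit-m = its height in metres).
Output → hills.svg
<path data-summit="145 506" data-summit-m="549" d="M263 149l-21 14-28 8-7 27-9 13-19 12-33 16-7 12-8 8-34 22-44 38-21 12 0 20-16 34 1 143 342 0 2-29 18-34 11-13 9-7 30-12-5-19-36-57-22-17-59-27-18-22-5-12 3-37-4-48-6-20z"/><path data-summit="527 169" data-summit-m="604" d="M527 16l-181 0-2 2-3 25-10 24-36 52-32 30 14 25 4 13 6 55-3 37 11 20 12 14 54 24 21 14 13 15 29 48 5 19 18 12 31 12 20-14 9-3 21-1z"/><path data-summit="17 154" data-summit-m="588" d="M49 16l-33 1 0 306 17 8 14-8 44-38 40-26 8-8 7-12 33-16 19-12 9-13 5-24 4-4-19-3-38-32-8-20 1-32-6-7-68-33z"/><path data-summit="271 17" data-summit-m="485" d="M345 16l-296 1 29 26 68 33 6 7-1 32 8 20 38 32 6 2 16 0 16-4 18-8 20-16 22-22 42-64 6-18z"/><path data-summit="498 527" data-summit-m="376" d="M430 433l-12 3-19 9-9 7-11 13-18 34 0 29 167-1-1-87-20 0-9 3-20 14-20-6z"/>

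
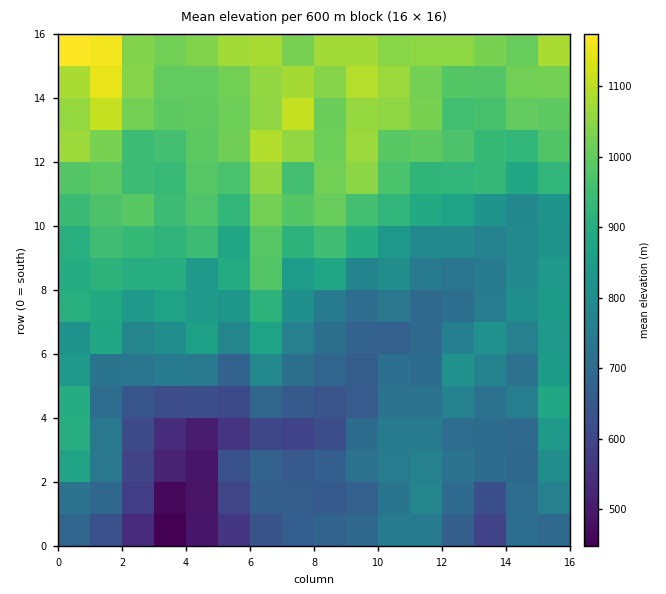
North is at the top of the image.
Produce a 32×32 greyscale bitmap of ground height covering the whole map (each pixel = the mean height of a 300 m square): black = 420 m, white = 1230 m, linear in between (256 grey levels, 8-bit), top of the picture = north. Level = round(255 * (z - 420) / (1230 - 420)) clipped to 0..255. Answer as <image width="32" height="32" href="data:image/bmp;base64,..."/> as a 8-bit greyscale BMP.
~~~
<image width="32" height="32" href="data:image/bmp;base64,Qk02CAAAAAAAADYEAAAoAAAAIAAAACAAAAABAAgAAAAAAAAEAAATCwAAEwsAAAABAAAAAAAAAAAAAAEBAQACAgIAAwMDAAQEBAAFBQUABgYGAAcHBwAICAgACQkJAAoKCgALCwsADAwMAA0NDQAODg4ADw8PABAQEAAREREAEhISABMTEwAUFBQAFRUVABYWFgAXFxcAGBgYABkZGQAaGhoAGxsbABwcHAAdHR0AHh4eAB8fHwAgICAAISEhACIiIgAjIyMAJCQkACUlJQAmJiYAJycnACgoKAApKSkAKioqACsrKwAsLCwALS0tAC4uLgAvLy8AMDAwADExMQAyMjIAMzMzADQ0NAA1NTUANjY2ADc3NwA4ODgAOTk5ADo6OgA7OzsAPDw8AD09PQA+Pj4APz8/AEBAQABBQUEAQkJCAENDQwBEREQARUVFAEZGRgBHR0cASEhIAElJSQBKSkoAS0tLAExMTABNTU0ATk5OAE9PTwBQUFAAUVFRAFJSUgBTU1MAVFRUAFVVVQBWVlYAV1dXAFhYWABZWVkAWlpaAFtbWwBcXFwAXV1dAF5eXgBfX18AYGBgAGFhYQBiYmIAY2NjAGRkZABlZWUAZmZmAGdnZwBoaGgAaWlpAGpqagBra2sAbGxsAG1tbQBubm4Ab29vAHBwcABxcXEAcnJyAHNzcwB0dHQAdXV1AHZ2dgB3d3cAeHh4AHl5eQB6enoAe3t7AHx8fAB9fX0Afn5+AH9/fwCAgIAAgYGBAIKCggCDg4MAhISEAIWFhQCGhoYAh4eHAIiIiACJiYkAioqKAIuLiwCMjIwAjY2NAI6OjgCPj48AkJCQAJGRkQCSkpIAk5OTAJSUlACVlZUAlpaWAJeXlwCYmJgAmZmZAJqamgCbm5sAnJycAJ2dnQCenp4An5+fAKCgoAChoaEAoqKiAKOjowCkpKQApaWlAKampgCnp6cAqKioAKmpqQCqqqoAq6urAKysrACtra0Arq6uAK+vrwCwsLAAsbGxALKysgCzs7MAtLS0ALW1tQC2trYAt7e3ALi4uAC5ubkAurq6ALu7uwC8vLwAvb29AL6+vgC/v78AwMDAAMHBwQDCwsIAw8PDAMTExADFxcUAxsbGAMfHxwDIyMgAycnJAMrKygDLy8sAzMzMAM3NzQDOzs4Az8/PANDQ0ADR0dEA0tLSANPT0wDU1NQA1dXVANbW1gDX19cA2NjYANnZ2QDa2toA29vbANzc3ADd3d0A3t7eAN/f3wDg4OAA4eHhAOLi4gDj4+MA5OTkAOXl5QDm5uYA5+fnAOjo6ADp6ekA6urqAOvr6wDs7OwA7e3tAO7u7gDv7+8A8PDwAPHx8QDy8vIA8/PzAPT09AD19fUA9vb2APf39wD4+PgA+fn5APr6+gD7+/sA/Pz8AP39/QD+/v4A////AFBTRDUuGgsFEBUdKzpFSk1RVVhaY2dfXFZFNTZZWlFXU1dPQDIbDQYYIC8/R0xOT09QUVdjcXRqWEQ0PFVlXFhbWVpIPCERCBMdKkdLTk5NTEtMUl5qeW5YRjc/TGVpXm1gYVJFKhcGDBgpSlBQTUpHSUxTWmRxbWRgTEBQa3txj3xoW0YnFhQLGTRMUVJPQkVNVl5ka3FoYWVoSVFmeYiblHJbRiwnKBUiQUtPUVFAS1ZhZmltcWpcW2tLTFZngJ6Sd1dLPTUrFSgyN0NHRDZJUV1gZmppaFtaZklNWnODootwUUAuIhUUGh4qKzQsNy43T1liZWNlWF9pTVJmg5akkHBGPD0wLC82KENLUUZBRzdFVGBgZlxbcm5RXnePl5yJbkVZRFNOTE86S1pbXUVNSj9RW2NkWG5+aVNfdYmTk4BgTGJTV2tpZUVKamZkUkhaSk5ZZFtben5uXFhmeZKPbGttbWdeeGFnY1CEfWlVTGBVRlhaVFx2hIJwXGN4k4VrjIl1Znltg4V+W46DcVlRZFlHWFBUXGx5gX9mZHeWeomij3J1gXuVjnlxloqEZldoVU5KTFRYYWlzgHtreYuLp6OHdoh9kpKAapKYlI9maWJXVlZZU1hbX2VzgneBiIyinYiKi5CUhnxunKeeiHB1XV1gaHdeWFlcYWx6eYWIkZ2cl5iPnJCGeIilsqeDgotzZGR1gGVlXltga3J5hIeWl6Kdn5adlpB/ip60s5SBoqGFcnSAamhpamJqcXiAg5eXpKSjlJuioZmElqq4qYCWspyFfH16anJybGl0eX6BmZqnsK+hmKKurZCXrbu2kpi9ppOHiYNweHp4bW96fn6hoaK2ubSpnq2yopewv8OkositmZKWlIOIi31ta3V7gaqmpLmxraykq66pnsHIwZytyLyjqauskI2YkIN8dHyFrKirvKqnp6SusqOoyMivnbDFw7q0pqGRlJ6emZaElp6yurWzo6OipLWxpb3NwrCouMbQyrKlpqOiqKenoI2ip8PRwK2ioaGqtqusxdPSw7iuyc/Ms6m0sKuvqZ2Sm6ityNTTvrClpbS5trvBzdjXzrHCxcy9sb2zr6yepKautLLGztzTx66uvbi1u73D1NzbtrrEy8e/xbStoqSwsbe3ssXL3tnPs628tLW4vMDI1ti2wsnMzczMtqmnprO2vLW1yNLk4tixrry0trm6vsjbzbfM1dDOzMi1rq6psby+uLnM2eno17C0vbW7v8DH1dK/utPb0MzEv7y2tLaxur7Bw97q7+rXsb65t8HLxtDOvbvB1tTNyr7GxMHDwLq1ucbR9/fu3MW6xbjAz9TQ18i/xM7SzcnHxMfKy8nFvbS/0tk="/>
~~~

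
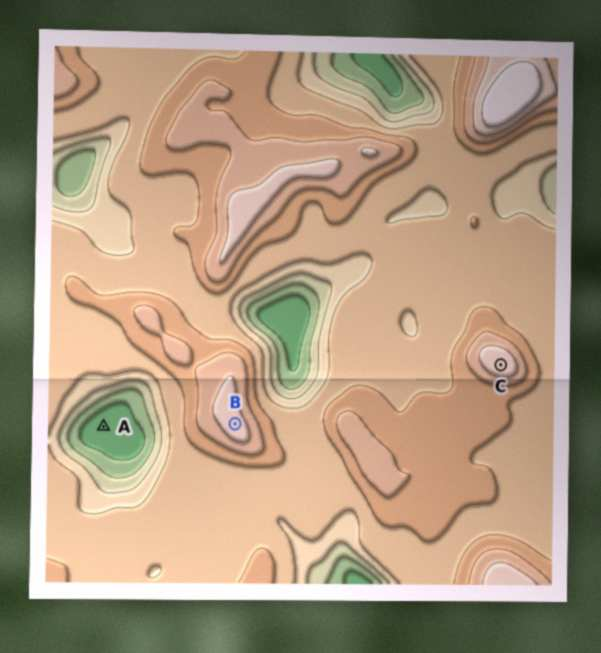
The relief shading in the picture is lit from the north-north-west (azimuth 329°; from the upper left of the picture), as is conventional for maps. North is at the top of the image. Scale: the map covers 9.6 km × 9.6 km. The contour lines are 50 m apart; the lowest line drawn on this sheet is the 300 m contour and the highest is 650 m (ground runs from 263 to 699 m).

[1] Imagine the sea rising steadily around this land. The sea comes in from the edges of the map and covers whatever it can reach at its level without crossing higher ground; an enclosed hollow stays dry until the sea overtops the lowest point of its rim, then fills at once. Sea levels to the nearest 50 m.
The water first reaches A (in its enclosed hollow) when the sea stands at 450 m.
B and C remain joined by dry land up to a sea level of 500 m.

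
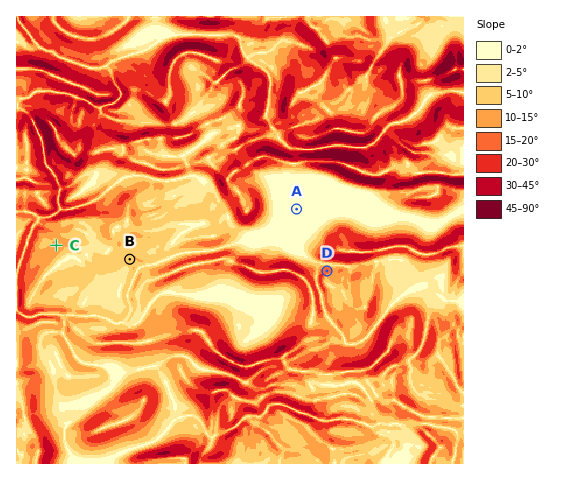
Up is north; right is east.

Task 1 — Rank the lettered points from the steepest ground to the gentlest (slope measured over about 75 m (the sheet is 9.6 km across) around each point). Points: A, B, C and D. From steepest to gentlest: D C B A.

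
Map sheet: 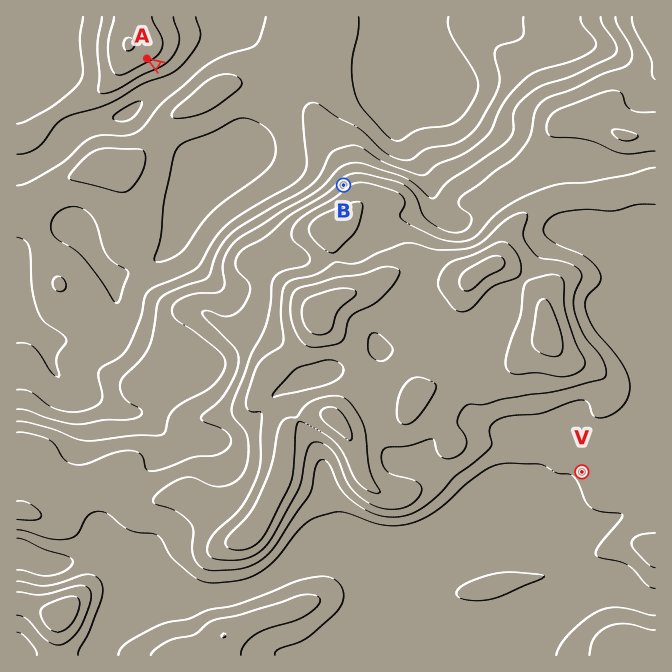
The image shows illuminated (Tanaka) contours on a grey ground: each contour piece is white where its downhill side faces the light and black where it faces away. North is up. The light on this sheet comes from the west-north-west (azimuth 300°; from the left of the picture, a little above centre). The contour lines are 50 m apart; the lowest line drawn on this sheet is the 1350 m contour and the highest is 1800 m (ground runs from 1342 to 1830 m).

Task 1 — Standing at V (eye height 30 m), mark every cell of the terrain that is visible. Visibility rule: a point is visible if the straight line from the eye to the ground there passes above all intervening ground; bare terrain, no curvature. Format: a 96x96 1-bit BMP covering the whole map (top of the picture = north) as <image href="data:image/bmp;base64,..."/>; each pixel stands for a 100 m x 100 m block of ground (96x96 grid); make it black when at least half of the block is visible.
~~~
<image width="96" height="96" href="data:image/bmp;base64,Qk2+BAAAAAAAAD4AAAAoAAAAYAAAAGAAAAABAAEAAAAAAIAEAAATCwAAEwsAAAIAAAAAAAAA////AAAAAAADwAABwP/8AAAf//8B4AABwD/+AAAH//8B8AABwB/+AAAD//8B+AIBwB//AAAA//8B8AMD8B//gAAAf/8B4AeH/B//wAAAP/4BwAOP/h//4AAAH/gBgAAP/z//8AAAB+AAAAAH////+AAAAAAAAAAAOH///AAAAAAAAAAAPH/////AAAAAAAAAP3//////AAAAAAAAP///////4AAAAAAAP///P///+AAAAAAAPz/+H////AAAAAAAPgP+D////4AAAAAAHAAAD/////8AAAAAHAAAB/////8AAAAAGAAAB/////8AAAAAAAAAH/////8AAAAAAAAAH////j8AAAAAAAAAP////g8AAAAAAAAAP////wcAAAAAAAAAf////8cAAAAAAAAD/////88AAAAAAAAH//////8AAAAAAAAP//////8AAAAAAAAPA/////8AAAAAAAAeAP////8AAAAAAAAcAH////8AAAAAAAAYAH////8AAAAAAAA4AD////8AAAAAAAAwAD////8AAAAAAABwAD////8AAAAAAABgOD////8AAAAAAADgH/////8AAAAAAADAH///9/AAAAAAAAAAD/////AAAAAAAAAAD/f//+AAAAAAAAAAB+P//8AAAAAAAAAAAOH//4AAAAAAAAAAAMB//4AAAAAAAAAAAAA//wAAAAAAAAAAAAAf/AAAAAAAAAAAAAAPwAAAAAAAAAAAAAADwAAAAAAAAAAAAAAAAAAAAAAAAAAAAAAAAAAAAAAAAAAAAAAAAAAAAAAAAAAAAAAAAAAAAAAAAAAAAAAAAAAAAAAAAAAAAAAAAAAAAAAAAAAAAAAAAAAAAAAAAAAAAAAAAAAAAAAAAAAAAAAAAAAAAAAAAAAAAAAAAAAAAAAAAAAAAAAAAAAAAAAAAAAAAAAAAAAAAAAAAAAAAAAAAAAAAAAAAAAAAAAAAAAAAAAAAAAAAAAAAAAAAAAAAAAAAAAAAAAAAAAAAAAAAAAAAAAAAAAAAAAAAAAAAAAAAAAAAAAAAAAAAAAAAAAAAAAAAAAAAAAAAAAAAAAAAAAAAAAAAAAAAAAAAAAAAAAAAAAAAAAAAAAAAAAAAAAAAAAAAAAAAAAAAAAAAAAAAAAAAAAAAAAAAAAAAAAAAAAAAAAAAAAAAAAAAAAAAAAAAAAAAAAAAAAAAAAAAAAAAAAAAAAAAAAAAAAAAAAAAAAAAAAAAAAAAAAAAAAAAAAAAAAAAAAAAAAAAAAAAAAAAAAAAAAAAAAAAAAAAAAAAAAAAAAAAAAAAAAAAAAAAAAAAAAAAAAAAAAAAAAAAAAAAAAAAAAAAAAAAAAAAAAAAAAAAAAAAAAAAAAAAAAAAAAAAAAAAAAAAAAAAAAAAAAAAAAAAAAAAAAAAAAAAAAAAAAAAAAAAAAAAAAAAAAAAAAAAAAAAAAAAAAAAAAAAAAAAAAAAAAAAAAAAAAAAAAAAAAAAAAAAAAAAAAAAAAAAAAAAAAAAAAAAAAAAAAAAAAAAAAAAAAAAAAAAAAAAAAAAAA="/>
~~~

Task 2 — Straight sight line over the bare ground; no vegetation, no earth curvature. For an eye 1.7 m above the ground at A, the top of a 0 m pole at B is visible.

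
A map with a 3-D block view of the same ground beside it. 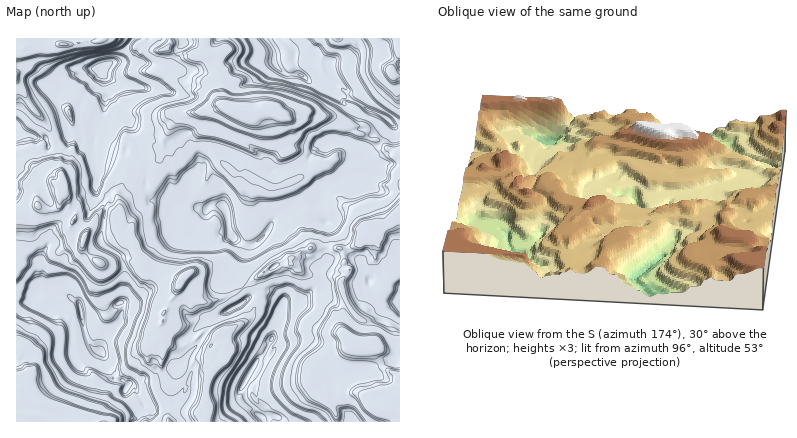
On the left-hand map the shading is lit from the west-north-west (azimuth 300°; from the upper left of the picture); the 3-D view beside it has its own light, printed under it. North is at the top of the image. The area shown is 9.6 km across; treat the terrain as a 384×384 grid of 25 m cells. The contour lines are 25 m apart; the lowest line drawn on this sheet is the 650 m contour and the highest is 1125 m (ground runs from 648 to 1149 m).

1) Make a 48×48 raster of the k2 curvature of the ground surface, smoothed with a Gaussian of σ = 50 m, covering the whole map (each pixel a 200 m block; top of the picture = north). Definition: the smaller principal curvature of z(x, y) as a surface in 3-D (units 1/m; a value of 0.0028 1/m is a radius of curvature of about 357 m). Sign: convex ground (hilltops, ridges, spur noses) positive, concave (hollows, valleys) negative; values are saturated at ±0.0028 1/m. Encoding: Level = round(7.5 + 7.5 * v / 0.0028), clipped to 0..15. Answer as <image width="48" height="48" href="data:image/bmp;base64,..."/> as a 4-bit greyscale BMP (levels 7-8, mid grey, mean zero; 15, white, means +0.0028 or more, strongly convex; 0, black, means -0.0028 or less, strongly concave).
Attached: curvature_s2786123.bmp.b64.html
<image width="48" height="48" href="data:image/bmp;base64,Qk32BAAAAAAAAHYAAAAoAAAAMAAAADAAAAABAAQAAAAAAIAEAAATCwAAEwsAABAAAAAAAAAAAAAAABEREQAiIiIAMzMzAERERABVVVUAZmZmAHd3dwCIiIgAmZmZAKqqqgC7u7sAzMzMAN3d3QDu7u4A////AHd3dnd3eLQxRUNjd2JWNQQkI1JFVRU2Z3d3d3dTNCUmUXdzl4QxYlZTZERGITeIh3eHdkNWQ2NWRHd0V4UmVHYVVld3djh3d4d2NGRFZSBlKIh2N0Y0OHJ0c4h3dHiHd3h0Y0QjRYAVSId3N0VEB3JXSId3dVZ4Z3hzZCVodBJDJ3d3N2NjBHJnOId3d2VCN1mkU1M2JDc3VEd3KHZVQGRVR3d3d3dlZDMlM0NldiWTZGR2R3eHUiclZYd3UzNENHd3Jid2JSVlhoJmSIeIczVEVFd2SYiHNnhzRSdzVURYh3dHNneGdFFxJUNkeIeJNoYmVjdHdkRld4YkcXdyVTEjU3JzeHeHNzN3KDc4dhZFh3eEVDiHRUJTSXOEtyI1VXVVVTcHNSE1d3eFV0JVdnJSV4RVM2djRiVRNXUEWGFEZ4ZRQ1IGVocScncYd3VGdUE3d4EThxJiV2dXd0UgB4YgdiZTR0R3UmJ4d2MkJEIzJ3VHh1Z4AnVQVSdzZzd3U3J3d3NKdSM2JGSCdid3dnYyJVZyhVd4gzM0RUBiVERFZnODNid3dTRmZndyk1ZXdXRFYyVXV0I4d3NpWCd3c3dER0d0aDd3eIZVI3NklZCId3dHaCd3dyZmh0d0dzdmd3UhlydWhkF4dTM0ZHeFImVXl0Z1REVUd3didERjQAZ3NGQiIiJUZjR1NXZlhFJWR3d3YoKDBoh2N0R3d3ZARCUidVVlQod4JlU1VHKVCIdzZzd3d3cSiFN1KIZDY2h3NHh0FWQlNYeDd0d3d4gHiIRnYyNVJHh3d3dmZlcjU4dzdFd3dYgHh4d3d3dnJiRneHVnVEZAU4hGhVd3U1QXZnd3d4d3V4YzR3WVGEU2RWdHZVd3ZjM1VSIiV3d3ZWiHQzZTSJQyNmR3Zjd3eHZDiHiHQld3ZkIzRGhzeGUxF2d3eFRnd3YXiHh4hzN3d3dkhSdzZ0ZCF3d3d2VGd1FoeHd3eIMkd3d0NlOHNzdhVHd3d3hyVkiHd3d3d3d1N3d3OHNHh1NjZXh3eHeIM2h3dnYjJnh4ZXd2I3dSIkUmdXd3d3d3Rnd1FCNZg1U2hXdleHhmR0RXdWd3d3d3ZkITdmZnc1FjNmVUdTEBdiV3dzl3h2VlM0Z1IkQyNjMjIkZmRDN3c1d3d0U1dWdDeHQTZlVVZDRFd2ZmYjdFcjR3d3ZGdHh2MiRVeXZnVnVTeGZXAHKEcIN3ZodHdKh0iFR4h3d4ZZKUcjUAJzZVQ2R4VHdFhTV1RjqHh3iUR4ZXNkA1dFZGN2d4Qlh1NHMhIWZmZnd2dohREUY3OHZCd3iCRkMwBQBkdSQRJneIhlAVU3JzdkIDd3c1MmQDQld1eHZ4MTRUIwZ3J0U3N1RFJ2JTMoOUeHd1RHhjd1EwEEd1WCZzmhZCQAAQIyNjNndSNXdjISUGd3d0dySDlGM1ZlUiIAFCUyNKh3cjMXUoZ3cyNyRmJIh3d4Z3djBYZaQVZ3endHYnZ3JlMUNXKHd3ZmZ3mZQIczgyRzN3YnB2ZhYoZmJjJw=="/>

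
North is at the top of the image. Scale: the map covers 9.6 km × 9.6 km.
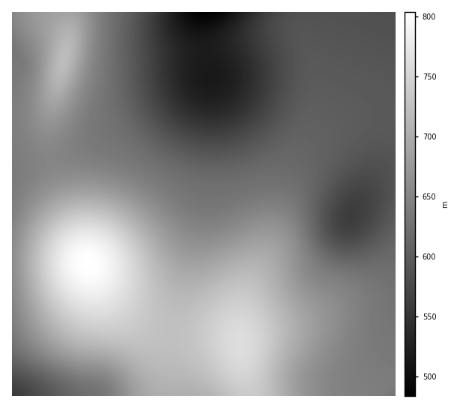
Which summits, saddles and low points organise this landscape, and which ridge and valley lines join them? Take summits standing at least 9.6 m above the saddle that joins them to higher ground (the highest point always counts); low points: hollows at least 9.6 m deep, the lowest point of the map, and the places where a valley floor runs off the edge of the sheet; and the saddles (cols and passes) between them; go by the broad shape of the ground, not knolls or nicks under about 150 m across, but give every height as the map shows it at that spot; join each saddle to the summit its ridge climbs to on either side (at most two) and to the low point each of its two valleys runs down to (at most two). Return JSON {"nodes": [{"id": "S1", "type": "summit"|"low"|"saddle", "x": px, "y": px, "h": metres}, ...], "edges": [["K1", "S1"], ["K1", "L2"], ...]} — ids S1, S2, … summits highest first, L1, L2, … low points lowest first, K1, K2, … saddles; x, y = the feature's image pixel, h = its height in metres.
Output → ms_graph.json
{"nodes": [
{"id": "S1", "type": "summit", "x": 88, "y": 264, "h": 804},
{"id": "S2", "type": "summit", "x": 240, "y": 344, "h": 761},
{"id": "S3", "type": "summit", "x": 63, "y": 60, "h": 719},
{"id": "L1", "type": "low", "x": 206, "y": 12, "h": 484},
{"id": "L2", "type": "low", "x": 12, "y": 396, "h": 556},
{"id": "L3", "type": "low", "x": 352, "y": 214, "h": 561},
{"id": "L4", "type": "low", "x": 13, "y": 52, "h": 632},
{"id": "K1", "type": "saddle", "x": 171, "y": 332, "h": 725},
{"id": "K2", "type": "saddle", "x": 51, "y": 160, "h": 650},
{"id": "K3", "type": "saddle", "x": 395, "y": 114, "h": 596},
{"id": "K4", "type": "saddle", "x": 205, "y": 50, "h": 518}],
"edges": [["K1", "S1"], ["K1", "S2"], ["K1", "L1"], ["K1", "L2"], ["K2", "S1"], ["K2", "S3"], ["K2", "L1"], ["K2", "L4"], ["K3", "S2"], ["K3", "L1"], ["K3", "L3"], ["K4", "S2"], ["K4", "S3"], ["K4", "L1"]]}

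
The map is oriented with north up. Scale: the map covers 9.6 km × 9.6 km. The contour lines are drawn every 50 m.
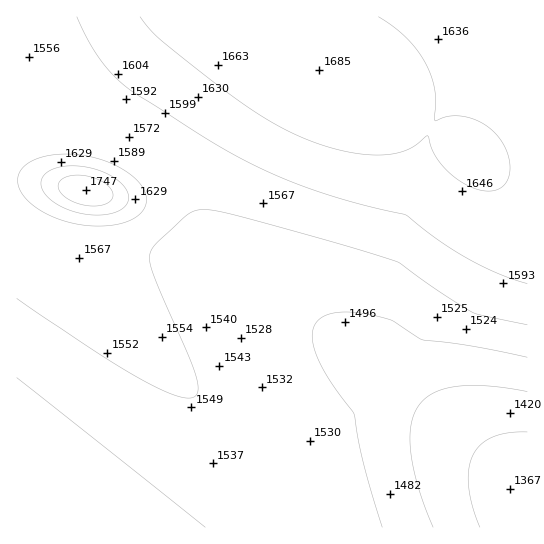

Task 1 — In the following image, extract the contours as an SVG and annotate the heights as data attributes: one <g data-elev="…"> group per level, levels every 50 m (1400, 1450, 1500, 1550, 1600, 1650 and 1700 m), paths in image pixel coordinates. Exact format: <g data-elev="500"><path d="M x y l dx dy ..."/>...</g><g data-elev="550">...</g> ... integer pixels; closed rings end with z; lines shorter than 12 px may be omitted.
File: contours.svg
<g data-elev="1400"><path d="M480 527l-8-21-3-20 0-17 4-14 8-10 12-8 16-4 18-1"/></g><g data-elev="1450"><path d="M433 527l-15-40-7-34 0-27 3-11 4-9 7-7 9-6 23-7 32 0 38 6"/></g><g data-elev="1500"><path d="M382 527l-19-64-9-49-27-37-12-27-3-16 2-7 3-5 8-6 10-3 14-1 17 2 26 7 31 19 47 6 57 11"/><path d="M17 378l188 149"/></g><g data-elev="1550"><path d="M17 298l78 53 46 28 34 16 11 3 8-1 3-3 1-4-3-16-39-93-5-15-1-9 1-7 4-5 30-28 9-6 12-1 19 3 36 9 136 40 42 30 34 21 54 12"/></g><g data-elev="1600"><path d="M94 226l16-1 13-2 12-5 7-7 4-8 0-9-5-9-9-10-13-8-13-6-17-5-16-2-16 0-15 3-12 5-8 7-4 8 0 9 5 9 10 10 13 9 15 6 16 4z"/><path d="M77 17l19 37 11 15 12 12 17 13 80 51 42 22 44 19 49 16 55 13 31 24 30 19 31 15 29 11"/></g><g data-elev="1650"><path d="M84 214l21 1 15-5 5-4 3-5 0-6-1-5-6-7-10-7-10-5-14-4-13-1-12 1-9 2-8 5-3 5-1 6 2 5 4 7 16 11z"/><path d="M140 17l19 22 58 46 41 29 35 19 21 9 21 7 22 4 18 2 16-1 14-3 10-6 12-9 5 14 6 9 8 11 12 10 12 7 12 4 11 0 9-4 6-8 2-12-3-14-7-14-13-13-17-8-19-2-16 5 0-32-4-14-6-13-9-13-10-12-13-11-15-9"/></g><g data-elev="1700"><path d="M91 206l13-1 8-6 1-6-6-8-12-7-13-3-13 1-9 5-2 4 1 4 6 8 12 6z"/></g>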